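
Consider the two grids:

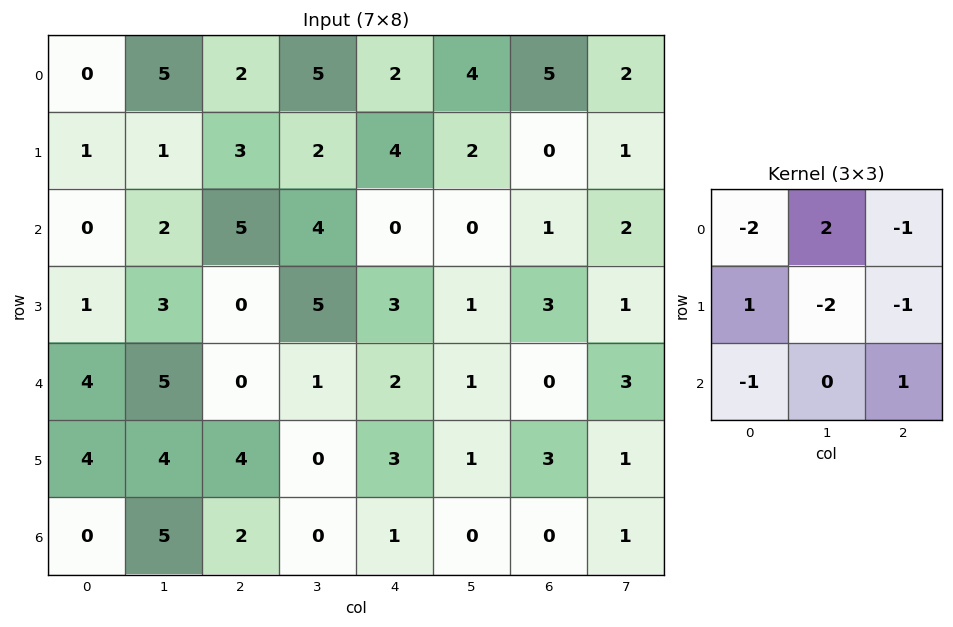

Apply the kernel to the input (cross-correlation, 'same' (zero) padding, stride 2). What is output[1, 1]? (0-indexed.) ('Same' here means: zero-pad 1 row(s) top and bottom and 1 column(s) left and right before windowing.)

-8

The receptive field on the zero-padded input at this output position is [1 3 2 / 2 5 4 / 3 0 5]. Elementwise product with the kernel and sum: 1·-2 + 3·2 + 2·-1 + 2·1 + 5·-2 + 4·-1 + 3·-1 + 5·1.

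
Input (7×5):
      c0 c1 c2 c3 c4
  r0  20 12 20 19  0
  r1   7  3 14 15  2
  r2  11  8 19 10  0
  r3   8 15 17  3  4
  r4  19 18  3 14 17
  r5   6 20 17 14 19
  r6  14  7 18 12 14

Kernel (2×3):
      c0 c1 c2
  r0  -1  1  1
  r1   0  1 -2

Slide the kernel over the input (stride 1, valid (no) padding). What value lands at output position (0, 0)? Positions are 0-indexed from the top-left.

The receptive field on the input at this output position is [20 12 20 / 7 3 14]. Elementwise product with the kernel and sum: 20·-1 + 12·1 + 20·1 + 3·1 + 14·-2.

-13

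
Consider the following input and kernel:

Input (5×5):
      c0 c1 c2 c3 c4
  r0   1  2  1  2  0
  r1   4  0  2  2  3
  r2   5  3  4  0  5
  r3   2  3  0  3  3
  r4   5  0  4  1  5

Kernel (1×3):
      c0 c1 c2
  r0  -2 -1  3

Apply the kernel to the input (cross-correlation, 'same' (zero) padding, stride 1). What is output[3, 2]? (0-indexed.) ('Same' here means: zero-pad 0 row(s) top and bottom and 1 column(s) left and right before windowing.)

3

The receptive field on the zero-padded input at this output position is [3 0 3]. Elementwise product with the kernel and sum: 3·-2 + 0·-1 + 3·3.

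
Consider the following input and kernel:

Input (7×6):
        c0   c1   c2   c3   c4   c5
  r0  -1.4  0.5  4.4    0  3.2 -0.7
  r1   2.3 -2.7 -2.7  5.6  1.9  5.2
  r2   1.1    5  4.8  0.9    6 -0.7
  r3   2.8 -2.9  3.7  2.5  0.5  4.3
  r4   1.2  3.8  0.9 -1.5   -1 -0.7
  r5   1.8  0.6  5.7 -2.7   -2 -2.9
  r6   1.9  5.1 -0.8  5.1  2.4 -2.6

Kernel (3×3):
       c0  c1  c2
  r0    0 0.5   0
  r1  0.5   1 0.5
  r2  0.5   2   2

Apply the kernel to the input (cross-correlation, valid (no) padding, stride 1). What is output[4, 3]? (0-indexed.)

The receptive field on the input at this output position is [-1.5 -1 -0.7 / -2.7 -2 -2.9 / 5.1 2.4 -2.6]. Elementwise product with the kernel and sum: -1·0.5 + -2.7·0.5 + -2·1 + -2.9·0.5 + 5.1·0.5 + 2.4·2 + -2.6·2.

-3.15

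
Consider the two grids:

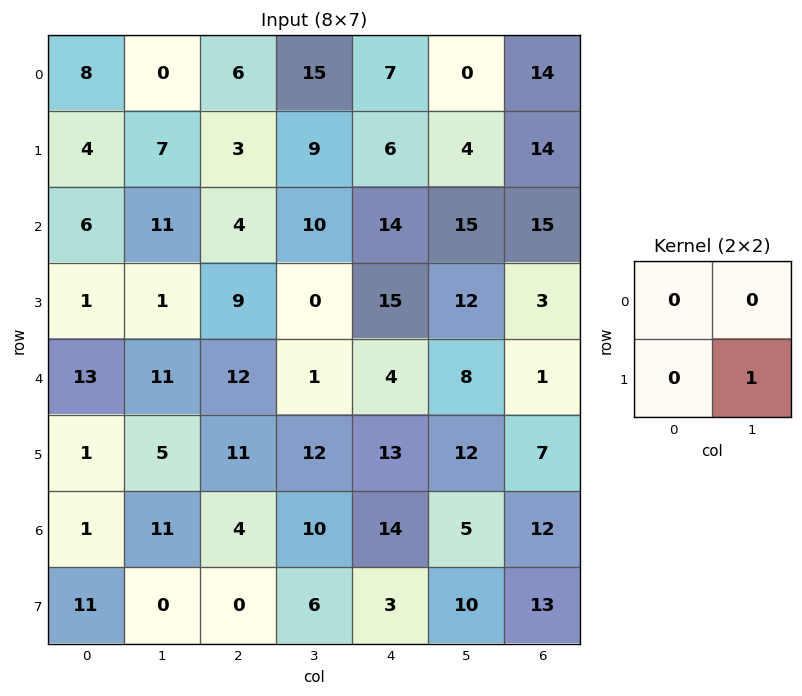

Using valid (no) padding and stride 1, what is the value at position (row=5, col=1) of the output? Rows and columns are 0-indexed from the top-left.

4

The receptive field on the input at this output position is [5 11 / 11 4]. Elementwise product with the kernel and sum: 4·1.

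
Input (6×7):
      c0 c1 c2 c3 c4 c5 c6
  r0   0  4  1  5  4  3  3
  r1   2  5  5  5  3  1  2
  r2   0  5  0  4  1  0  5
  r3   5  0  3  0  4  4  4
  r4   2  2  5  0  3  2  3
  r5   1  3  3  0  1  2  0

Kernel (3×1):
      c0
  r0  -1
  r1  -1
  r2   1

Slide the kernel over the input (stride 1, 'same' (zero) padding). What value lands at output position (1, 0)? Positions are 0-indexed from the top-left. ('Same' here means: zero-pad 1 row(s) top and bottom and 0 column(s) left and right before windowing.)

The receptive field on the zero-padded input at this output position is [0 / 2 / 0]. Elementwise product with the kernel and sum: 0·-1 + 2·-1 + 0·1.

-2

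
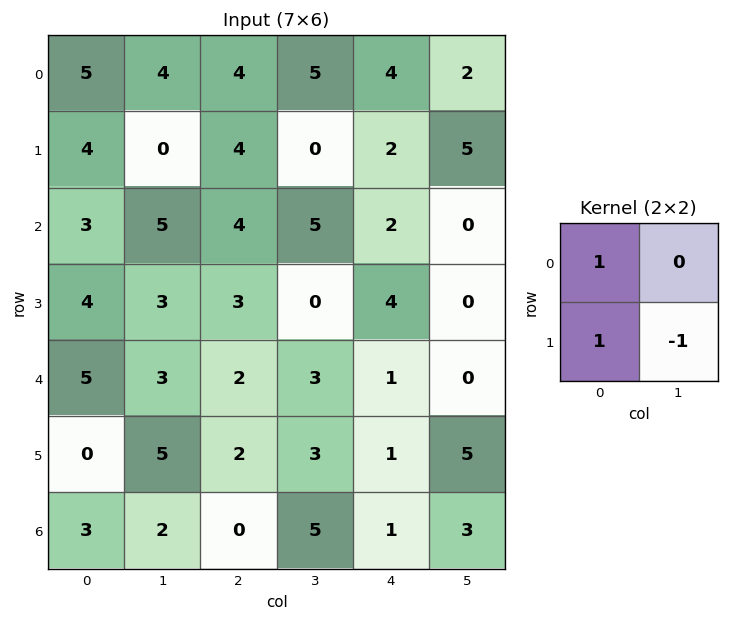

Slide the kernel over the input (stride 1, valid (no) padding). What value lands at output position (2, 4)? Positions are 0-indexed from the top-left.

6

The receptive field on the input at this output position is [2 0 / 4 0]. Elementwise product with the kernel and sum: 2·1 + 4·1 + 0·-1.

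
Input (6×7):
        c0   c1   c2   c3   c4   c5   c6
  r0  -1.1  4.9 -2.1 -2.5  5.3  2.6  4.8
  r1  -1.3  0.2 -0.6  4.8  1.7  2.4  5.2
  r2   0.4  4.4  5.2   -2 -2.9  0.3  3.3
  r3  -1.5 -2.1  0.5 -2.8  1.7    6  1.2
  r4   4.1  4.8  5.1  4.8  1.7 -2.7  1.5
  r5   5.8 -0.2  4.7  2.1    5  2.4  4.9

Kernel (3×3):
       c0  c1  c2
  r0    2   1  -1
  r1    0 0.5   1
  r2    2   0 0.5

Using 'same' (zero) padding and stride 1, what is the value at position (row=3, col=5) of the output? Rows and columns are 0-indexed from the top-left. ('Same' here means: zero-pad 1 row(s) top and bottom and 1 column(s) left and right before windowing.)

-0.45

The receptive field on the zero-padded input at this output position is [-2.9 0.3 3.3 / 1.7 6 1.2 / 1.7 -2.7 1.5]. Elementwise product with the kernel and sum: -2.9·2 + 0.3·1 + 3.3·-1 + 6·0.5 + 1.2·1 + 1.7·2 + 1.5·0.5.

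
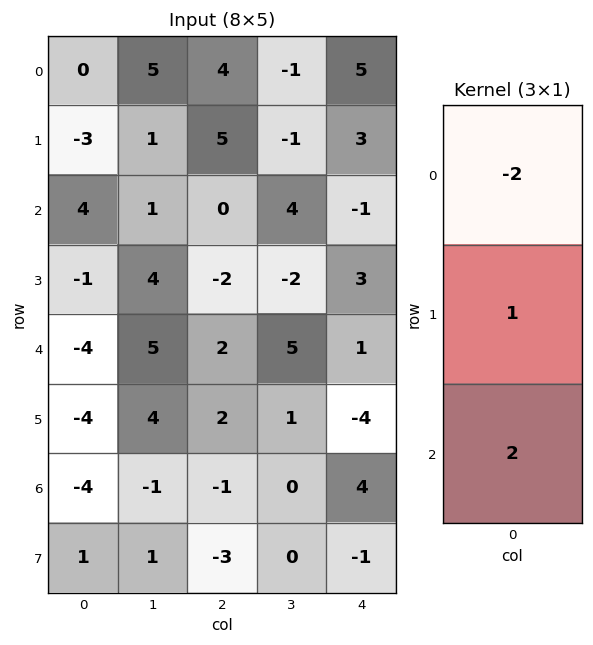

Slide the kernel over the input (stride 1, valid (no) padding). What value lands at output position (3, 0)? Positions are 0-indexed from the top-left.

The receptive field on the input at this output position is [-1 / -4 / -4]. Elementwise product with the kernel and sum: -1·-2 + -4·1 + -4·2.

-10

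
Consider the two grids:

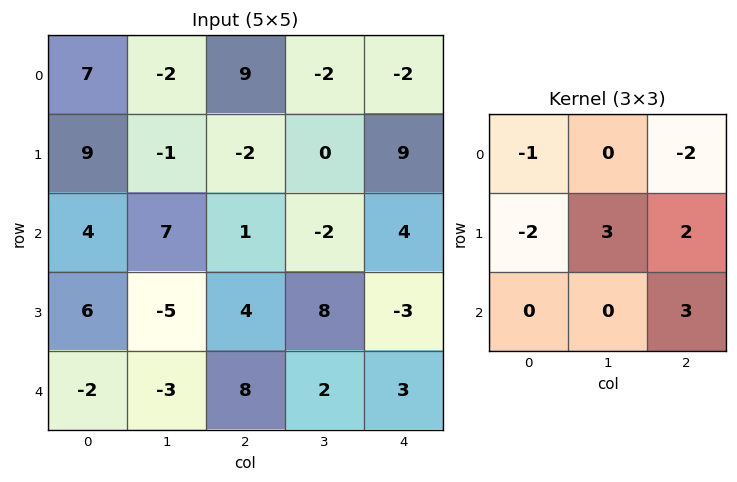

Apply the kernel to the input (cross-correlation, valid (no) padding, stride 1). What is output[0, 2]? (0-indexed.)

The receptive field on the input at this output position is [9 -2 -2 / -2 0 9 / 1 -2 4]. Elementwise product with the kernel and sum: 9·-1 + -2·-2 + -2·-2 + 0·3 + 9·2 + 4·3.

29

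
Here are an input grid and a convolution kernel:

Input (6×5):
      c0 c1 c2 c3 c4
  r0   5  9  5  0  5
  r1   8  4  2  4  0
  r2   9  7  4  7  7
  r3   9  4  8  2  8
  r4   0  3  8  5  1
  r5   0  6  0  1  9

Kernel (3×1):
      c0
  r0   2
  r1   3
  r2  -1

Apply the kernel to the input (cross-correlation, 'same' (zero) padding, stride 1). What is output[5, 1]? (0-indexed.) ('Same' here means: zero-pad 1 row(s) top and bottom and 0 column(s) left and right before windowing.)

The receptive field on the zero-padded input at this output position is [3 / 6 / 0]. Elementwise product with the kernel and sum: 3·2 + 6·3 + 0·-1.

24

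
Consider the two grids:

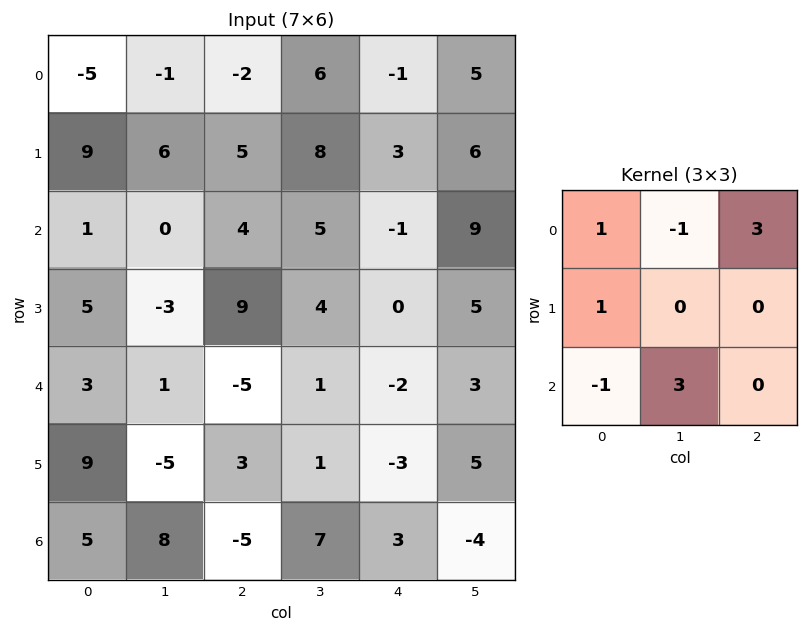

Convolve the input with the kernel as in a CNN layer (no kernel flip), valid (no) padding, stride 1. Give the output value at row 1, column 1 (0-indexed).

The receptive field on the input at this output position is [6 5 8 / 0 4 5 / -3 9 4]. Elementwise product with the kernel and sum: 6·1 + 5·-1 + 8·3 + 0·1 + -3·-1 + 9·3.

55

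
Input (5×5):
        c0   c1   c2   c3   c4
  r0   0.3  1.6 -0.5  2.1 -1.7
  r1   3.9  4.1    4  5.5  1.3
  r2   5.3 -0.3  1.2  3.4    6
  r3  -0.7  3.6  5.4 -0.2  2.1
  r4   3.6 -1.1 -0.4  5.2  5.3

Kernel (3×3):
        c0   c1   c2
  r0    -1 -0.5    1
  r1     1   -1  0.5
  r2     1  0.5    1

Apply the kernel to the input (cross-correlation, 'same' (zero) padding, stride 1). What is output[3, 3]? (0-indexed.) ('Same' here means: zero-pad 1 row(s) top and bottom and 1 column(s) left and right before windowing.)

17.25

The receptive field on the zero-padded input at this output position is [1.2 3.4 6 / 5.4 -0.2 2.1 / -0.4 5.2 5.3]. Elementwise product with the kernel and sum: 1.2·-1 + 3.4·-0.5 + 6·1 + 5.4·1 + -0.2·-1 + 2.1·0.5 + -0.4·1 + 5.2·0.5 + 5.3·1.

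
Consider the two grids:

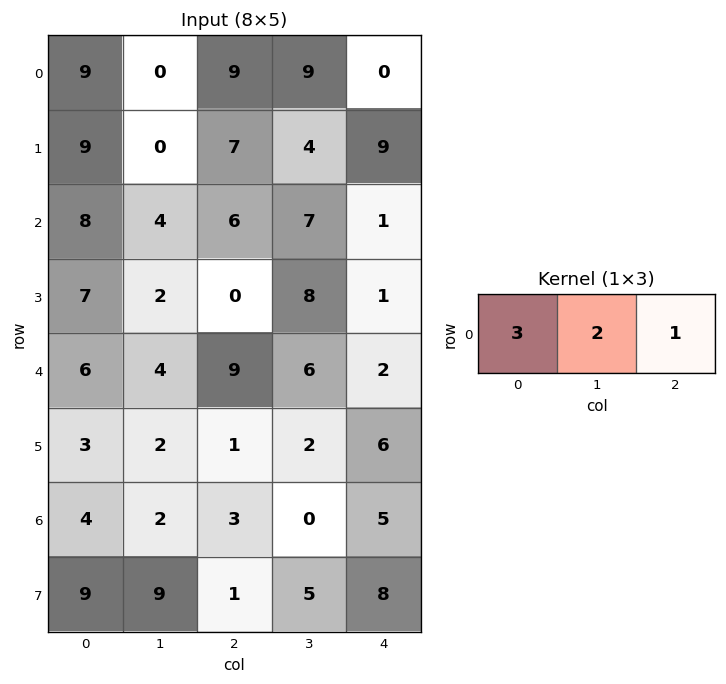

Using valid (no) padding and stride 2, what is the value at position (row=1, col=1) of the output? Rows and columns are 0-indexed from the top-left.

The receptive field on the input at this output position is [6 7 1]. Elementwise product with the kernel and sum: 6·3 + 7·2 + 1·1.

33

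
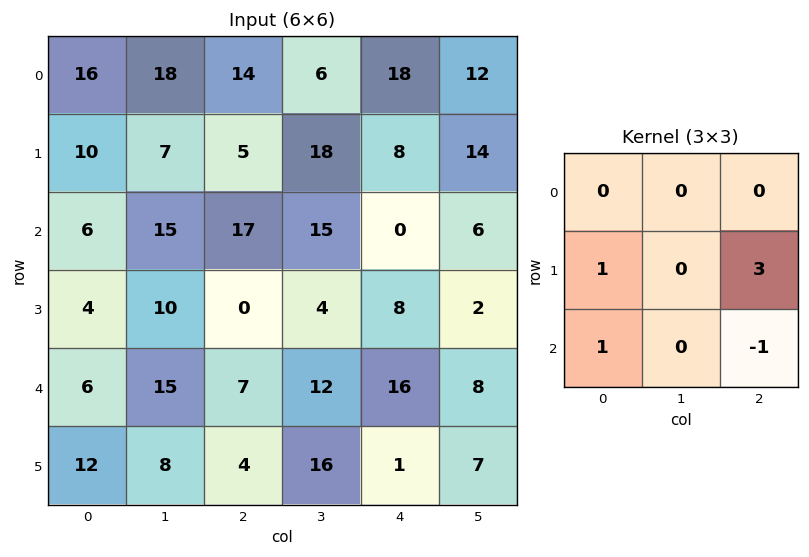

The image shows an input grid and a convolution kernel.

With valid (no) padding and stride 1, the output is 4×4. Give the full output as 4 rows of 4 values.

Output[0,0]: The receptive field on the input at this output position is [16 18 14 / 10 7 5 / 6 15 17]. Elementwise product with the kernel and sum: 10·1 + 5·3 + 6·1 + 17·-1.
Output[0,1]: The receptive field on the input at this output position is [18 14 6 / 7 5 18 / 15 17 15]. Elementwise product with the kernel and sum: 7·1 + 18·3 + 15·1 + 15·-1.

14 61 46 69
61 66 9 35
3 25 15 14
35 43 58 45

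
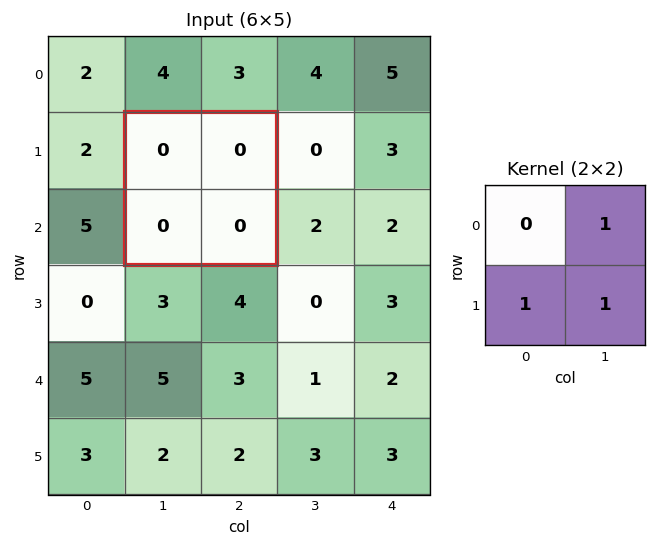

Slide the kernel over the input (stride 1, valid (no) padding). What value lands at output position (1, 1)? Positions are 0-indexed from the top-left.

The receptive field on the input at this output position is [0 0 / 0 0]. Elementwise product with the kernel and sum: 0·1 + 0·1 + 0·1.

0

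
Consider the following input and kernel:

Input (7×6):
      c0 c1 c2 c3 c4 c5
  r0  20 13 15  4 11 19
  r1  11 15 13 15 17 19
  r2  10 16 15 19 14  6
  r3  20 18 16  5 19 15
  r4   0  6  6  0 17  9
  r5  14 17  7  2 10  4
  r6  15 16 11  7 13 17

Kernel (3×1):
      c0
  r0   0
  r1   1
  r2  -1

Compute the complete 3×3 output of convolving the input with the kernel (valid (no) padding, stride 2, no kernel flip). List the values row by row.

Output[0,0]: The receptive field on the input at this output position is [20 / 11 / 10]. Elementwise product with the kernel and sum: 11·1 + 10·-1.

1 -2 3
20 10 2
-1 -4 -3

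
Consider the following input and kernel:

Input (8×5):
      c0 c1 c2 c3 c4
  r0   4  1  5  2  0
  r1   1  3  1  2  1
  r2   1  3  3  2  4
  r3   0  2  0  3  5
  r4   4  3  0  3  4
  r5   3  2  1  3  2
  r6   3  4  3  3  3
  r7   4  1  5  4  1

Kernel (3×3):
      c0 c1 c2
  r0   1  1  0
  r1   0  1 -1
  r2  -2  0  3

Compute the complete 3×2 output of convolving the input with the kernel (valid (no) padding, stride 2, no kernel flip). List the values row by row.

14 14
-2 15
11 7

Output[0,0]: The receptive field on the input at this output position is [4 1 5 / 1 3 1 / 1 3 3]. Elementwise product with the kernel and sum: 4·1 + 1·1 + 3·1 + 1·-1 + 1·-2 + 3·3.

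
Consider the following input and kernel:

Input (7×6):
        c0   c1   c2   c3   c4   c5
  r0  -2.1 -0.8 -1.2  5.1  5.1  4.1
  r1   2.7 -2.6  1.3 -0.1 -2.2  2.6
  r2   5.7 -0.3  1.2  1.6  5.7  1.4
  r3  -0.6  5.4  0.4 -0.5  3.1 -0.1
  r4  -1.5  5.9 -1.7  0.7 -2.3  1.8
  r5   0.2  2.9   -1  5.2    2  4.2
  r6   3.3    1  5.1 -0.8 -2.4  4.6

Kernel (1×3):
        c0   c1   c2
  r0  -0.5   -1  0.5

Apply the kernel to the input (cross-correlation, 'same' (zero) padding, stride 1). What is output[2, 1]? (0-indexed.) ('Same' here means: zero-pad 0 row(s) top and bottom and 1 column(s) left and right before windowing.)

The receptive field on the zero-padded input at this output position is [5.7 -0.3 1.2]. Elementwise product with the kernel and sum: 5.7·-0.5 + -0.3·-1 + 1.2·0.5.

-1.95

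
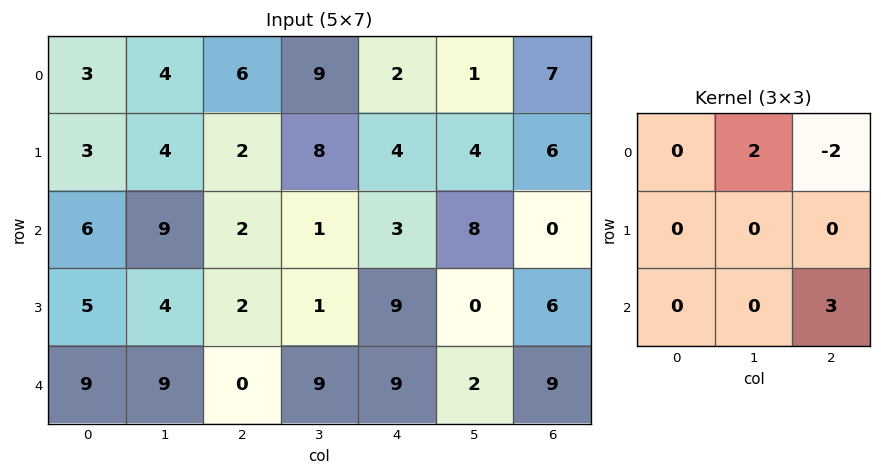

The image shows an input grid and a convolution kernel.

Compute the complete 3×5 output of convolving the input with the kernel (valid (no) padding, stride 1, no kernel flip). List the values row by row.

Output[0,0]: The receptive field on the input at this output position is [3 4 6 / 3 4 2 / 6 9 2]. Elementwise product with the kernel and sum: 4·2 + 6·-2 + 2·3.

2 -3 23 26 -12
10 -9 35 0 14
14 29 23 -4 43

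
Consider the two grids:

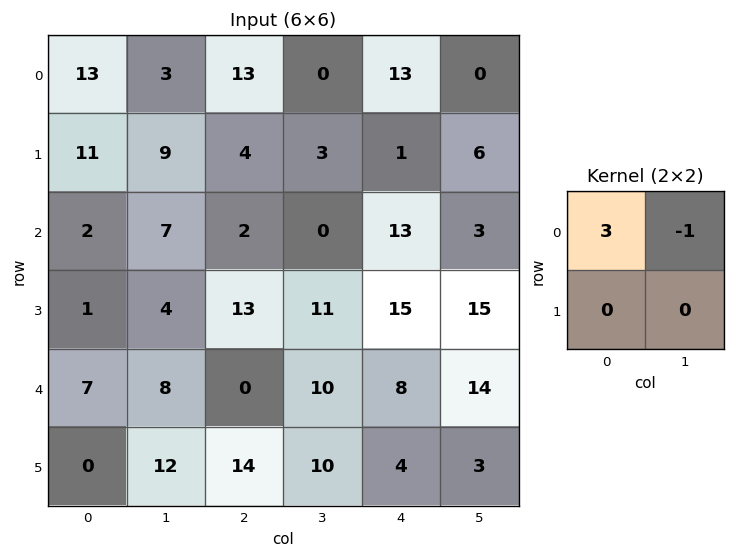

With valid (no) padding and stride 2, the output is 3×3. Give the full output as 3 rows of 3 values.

Output[0,0]: The receptive field on the input at this output position is [13 3 / 11 9]. Elementwise product with the kernel and sum: 13·3 + 3·-1.
Output[0,1]: The receptive field on the input at this output position is [13 0 / 4 3]. Elementwise product with the kernel and sum: 13·3 + 0·-1.

36 39 39
-1 6 36
13 -10 10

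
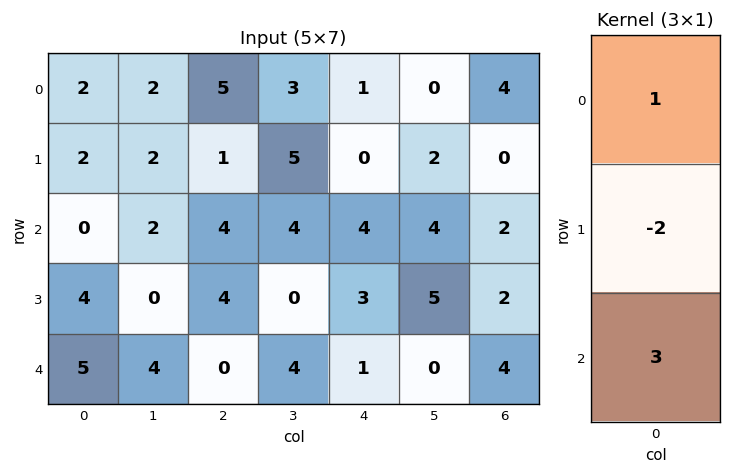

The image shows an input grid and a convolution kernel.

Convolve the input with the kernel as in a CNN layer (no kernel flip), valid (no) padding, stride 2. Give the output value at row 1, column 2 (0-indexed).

1

The receptive field on the input at this output position is [4 / 3 / 1]. Elementwise product with the kernel and sum: 4·1 + 3·-2 + 1·3.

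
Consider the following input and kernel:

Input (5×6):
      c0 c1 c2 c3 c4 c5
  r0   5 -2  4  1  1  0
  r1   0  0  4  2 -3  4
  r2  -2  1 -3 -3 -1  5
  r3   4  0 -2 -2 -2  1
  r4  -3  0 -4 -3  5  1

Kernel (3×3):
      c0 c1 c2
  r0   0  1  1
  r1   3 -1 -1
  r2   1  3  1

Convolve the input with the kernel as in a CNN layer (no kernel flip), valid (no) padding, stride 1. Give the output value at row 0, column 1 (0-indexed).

The receptive field on the input at this output position is [-2 4 1 / 0 4 2 / 1 -3 -3]. Elementwise product with the kernel and sum: 4·1 + 1·1 + 0·3 + 4·-1 + 2·-1 + 1·1 + -3·3 + -3·1.

-12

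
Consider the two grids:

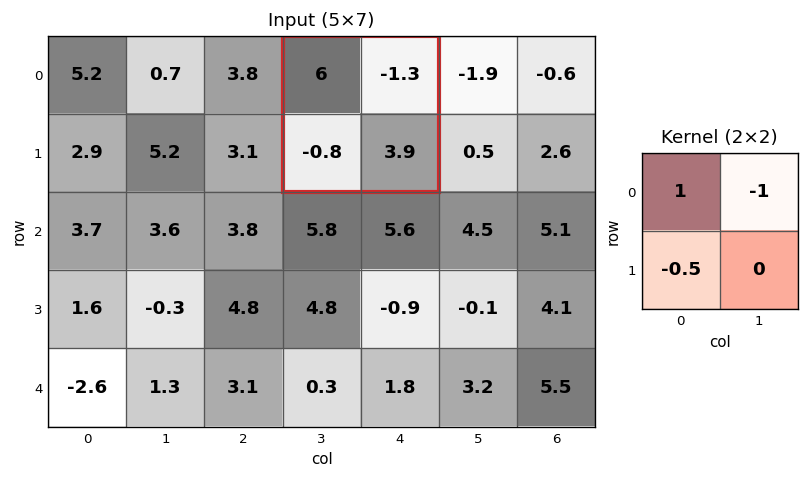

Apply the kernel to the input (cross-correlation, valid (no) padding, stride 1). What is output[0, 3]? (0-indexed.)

7.7

The receptive field on the input at this output position is [6 -1.3 / -0.8 3.9]. Elementwise product with the kernel and sum: 6·1 + -1.3·-1 + -0.8·-0.5.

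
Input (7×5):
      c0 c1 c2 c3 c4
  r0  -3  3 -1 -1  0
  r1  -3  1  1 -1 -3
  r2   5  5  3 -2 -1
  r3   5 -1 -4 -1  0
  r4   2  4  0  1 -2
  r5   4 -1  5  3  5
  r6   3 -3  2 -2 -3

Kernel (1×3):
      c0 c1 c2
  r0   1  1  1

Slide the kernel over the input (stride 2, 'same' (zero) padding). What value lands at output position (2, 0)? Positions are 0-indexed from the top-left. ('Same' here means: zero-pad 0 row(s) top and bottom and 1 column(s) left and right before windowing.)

The receptive field on the zero-padded input at this output position is [0 2 4]. Elementwise product with the kernel and sum: 0·1 + 2·1 + 4·1.

6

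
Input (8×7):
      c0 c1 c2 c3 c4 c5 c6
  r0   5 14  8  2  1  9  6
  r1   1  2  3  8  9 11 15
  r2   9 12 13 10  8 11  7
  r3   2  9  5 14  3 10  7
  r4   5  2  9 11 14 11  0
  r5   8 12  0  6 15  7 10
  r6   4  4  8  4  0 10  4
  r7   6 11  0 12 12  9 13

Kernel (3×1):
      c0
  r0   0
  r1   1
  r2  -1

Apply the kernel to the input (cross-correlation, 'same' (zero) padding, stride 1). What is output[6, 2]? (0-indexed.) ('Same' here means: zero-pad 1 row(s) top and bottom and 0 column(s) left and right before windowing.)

The receptive field on the zero-padded input at this output position is [0 / 8 / 0]. Elementwise product with the kernel and sum: 8·1 + 0·-1.

8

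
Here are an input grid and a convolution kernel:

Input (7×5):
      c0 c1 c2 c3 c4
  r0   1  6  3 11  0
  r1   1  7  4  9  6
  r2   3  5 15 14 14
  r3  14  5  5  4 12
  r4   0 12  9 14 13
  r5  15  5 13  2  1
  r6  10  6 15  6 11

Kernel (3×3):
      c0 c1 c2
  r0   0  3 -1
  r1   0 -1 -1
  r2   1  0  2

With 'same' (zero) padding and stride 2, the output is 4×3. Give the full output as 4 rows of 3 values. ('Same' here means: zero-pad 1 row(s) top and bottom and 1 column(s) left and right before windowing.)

Output[0,0]: The receptive field on the zero-padded input at this output position is [0 0 0 / 0 1 6 / 0 1 7]. Elementwise product with the kernel and sum: 0·3 + 0·-1 + 1·-1 + 6·-1 + 0·1 + 7·2.
Output[0,1]: The receptive field on the zero-padded input at this output position is [0 0 0 / 6 3 11 / 7 4 9]. Elementwise product with the kernel and sum: 0·3 + 0·-1 + 3·-1 + 11·-1 + 7·1 + 9·2.

7 11 9
-2 -13 8
35 -3 25
24 16 -8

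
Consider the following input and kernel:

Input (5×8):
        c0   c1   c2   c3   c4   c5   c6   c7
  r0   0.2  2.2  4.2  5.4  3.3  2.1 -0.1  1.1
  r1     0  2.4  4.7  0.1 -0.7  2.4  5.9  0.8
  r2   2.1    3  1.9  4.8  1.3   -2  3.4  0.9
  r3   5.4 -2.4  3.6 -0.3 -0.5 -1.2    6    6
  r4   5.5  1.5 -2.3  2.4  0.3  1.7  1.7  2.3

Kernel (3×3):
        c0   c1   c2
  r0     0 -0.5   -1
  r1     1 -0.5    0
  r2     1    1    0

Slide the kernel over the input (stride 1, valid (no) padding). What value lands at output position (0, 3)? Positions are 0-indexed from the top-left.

The receptive field on the input at this output position is [5.4 3.3 2.1 / 0.1 -0.7 2.4 / 4.8 1.3 -2]. Elementwise product with the kernel and sum: 3.3·-0.5 + 2.1·-1 + 0.1·1 + -0.7·-0.5 + 4.8·1 + 1.3·1.

2.8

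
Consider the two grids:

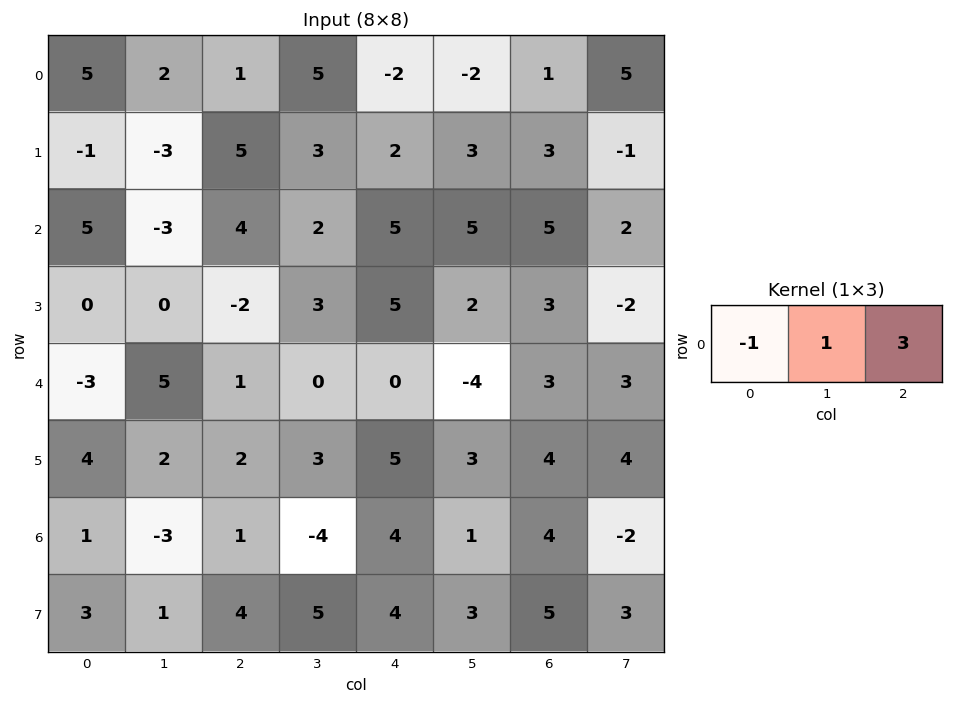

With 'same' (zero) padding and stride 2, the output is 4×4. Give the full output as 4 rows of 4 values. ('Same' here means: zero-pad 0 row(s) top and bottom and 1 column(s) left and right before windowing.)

11 14 -13 18
-4 13 18 6
12 -4 -12 16
-8 -8 11 -3

Output[0,0]: The receptive field on the zero-padded input at this output position is [0 5 2]. Elementwise product with the kernel and sum: 0·-1 + 5·1 + 2·3.
Output[0,1]: The receptive field on the zero-padded input at this output position is [2 1 5]. Elementwise product with the kernel and sum: 2·-1 + 1·1 + 5·3.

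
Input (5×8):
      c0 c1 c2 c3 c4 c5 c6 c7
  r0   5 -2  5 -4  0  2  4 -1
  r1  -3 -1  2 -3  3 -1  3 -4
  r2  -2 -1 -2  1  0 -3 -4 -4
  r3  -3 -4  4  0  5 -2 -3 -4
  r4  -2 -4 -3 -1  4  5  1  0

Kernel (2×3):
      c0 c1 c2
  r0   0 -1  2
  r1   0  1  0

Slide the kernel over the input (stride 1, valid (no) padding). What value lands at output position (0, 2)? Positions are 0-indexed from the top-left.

The receptive field on the input at this output position is [5 -4 0 / 2 -3 3]. Elementwise product with the kernel and sum: -4·-1 + 0·2 + -3·1.

1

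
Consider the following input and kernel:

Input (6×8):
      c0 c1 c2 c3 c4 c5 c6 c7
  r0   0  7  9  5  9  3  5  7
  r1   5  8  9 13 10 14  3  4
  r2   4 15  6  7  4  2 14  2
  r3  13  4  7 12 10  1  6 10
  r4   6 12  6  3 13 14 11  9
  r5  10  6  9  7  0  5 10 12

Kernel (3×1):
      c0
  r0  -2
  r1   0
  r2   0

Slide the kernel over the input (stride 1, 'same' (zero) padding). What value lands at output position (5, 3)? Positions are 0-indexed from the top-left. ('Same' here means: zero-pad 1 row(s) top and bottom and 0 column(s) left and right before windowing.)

The receptive field on the zero-padded input at this output position is [3 / 7 / 0]. Elementwise product with the kernel and sum: 3·-2.

-6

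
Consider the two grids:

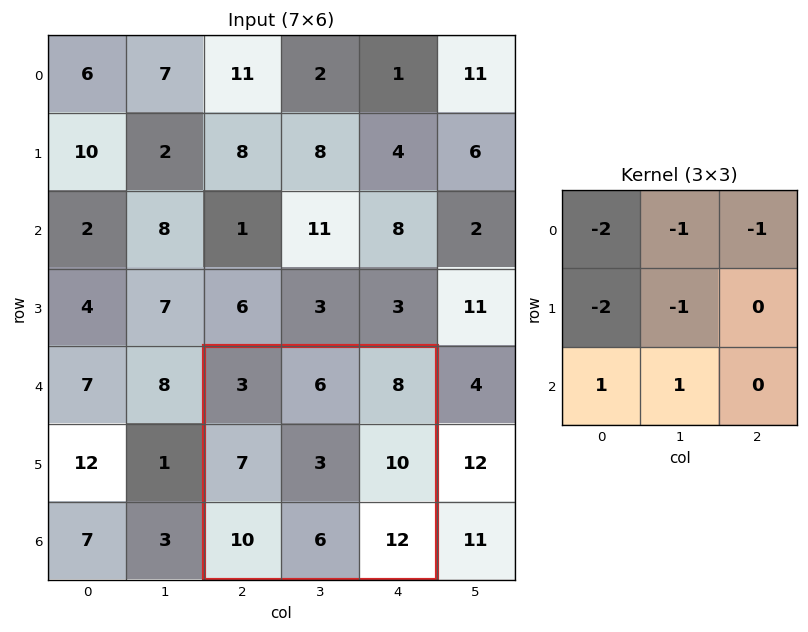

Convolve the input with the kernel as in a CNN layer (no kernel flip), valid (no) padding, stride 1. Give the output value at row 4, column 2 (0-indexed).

-21

The receptive field on the input at this output position is [3 6 8 / 7 3 10 / 10 6 12]. Elementwise product with the kernel and sum: 3·-2 + 6·-1 + 8·-1 + 7·-2 + 3·-1 + 10·1 + 6·1.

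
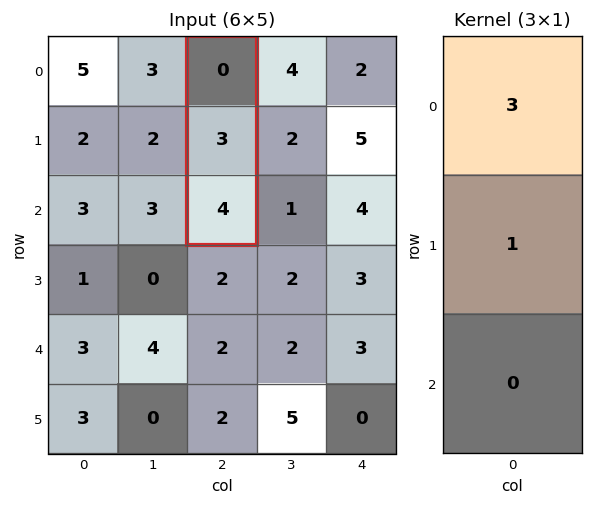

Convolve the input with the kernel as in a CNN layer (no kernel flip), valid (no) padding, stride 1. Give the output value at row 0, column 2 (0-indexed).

The receptive field on the input at this output position is [0 / 3 / 4]. Elementwise product with the kernel and sum: 0·3 + 3·1.

3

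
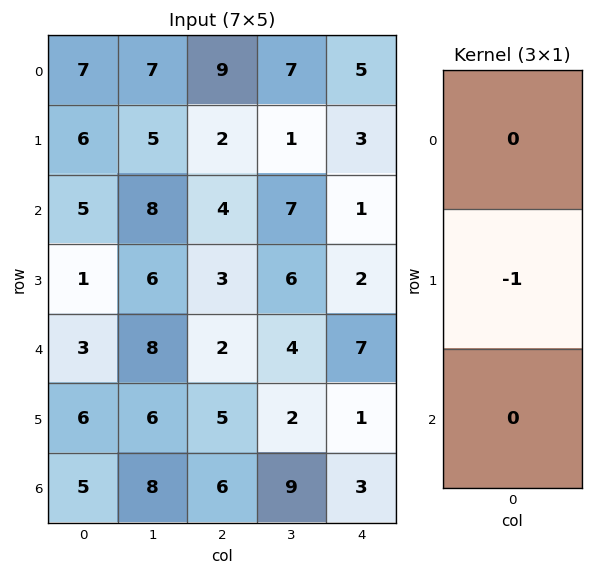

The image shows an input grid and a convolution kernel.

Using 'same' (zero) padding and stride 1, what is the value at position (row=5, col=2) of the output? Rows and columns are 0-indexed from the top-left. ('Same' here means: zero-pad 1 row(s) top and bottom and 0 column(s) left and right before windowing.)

The receptive field on the zero-padded input at this output position is [2 / 5 / 6]. Elementwise product with the kernel and sum: 5·-1.

-5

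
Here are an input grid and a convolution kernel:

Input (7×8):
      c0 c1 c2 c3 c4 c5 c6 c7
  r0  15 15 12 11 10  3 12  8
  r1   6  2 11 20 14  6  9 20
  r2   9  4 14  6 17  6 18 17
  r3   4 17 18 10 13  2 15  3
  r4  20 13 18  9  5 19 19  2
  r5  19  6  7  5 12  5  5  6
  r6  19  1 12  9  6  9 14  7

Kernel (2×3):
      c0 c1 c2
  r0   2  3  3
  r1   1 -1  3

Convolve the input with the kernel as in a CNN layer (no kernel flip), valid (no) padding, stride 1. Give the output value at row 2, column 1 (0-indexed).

The receptive field on the input at this output position is [4 14 6 / 17 18 10]. Elementwise product with the kernel and sum: 4·2 + 14·3 + 6·3 + 17·1 + 18·-1 + 10·3.

97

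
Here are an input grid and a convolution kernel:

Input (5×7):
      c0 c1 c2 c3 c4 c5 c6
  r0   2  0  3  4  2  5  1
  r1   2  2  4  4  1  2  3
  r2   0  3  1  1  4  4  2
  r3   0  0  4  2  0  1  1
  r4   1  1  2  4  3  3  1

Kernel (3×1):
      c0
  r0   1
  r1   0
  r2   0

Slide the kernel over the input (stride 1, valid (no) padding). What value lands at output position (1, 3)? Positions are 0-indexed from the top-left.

The receptive field on the input at this output position is [4 / 1 / 2]. Elementwise product with the kernel and sum: 4·1.

4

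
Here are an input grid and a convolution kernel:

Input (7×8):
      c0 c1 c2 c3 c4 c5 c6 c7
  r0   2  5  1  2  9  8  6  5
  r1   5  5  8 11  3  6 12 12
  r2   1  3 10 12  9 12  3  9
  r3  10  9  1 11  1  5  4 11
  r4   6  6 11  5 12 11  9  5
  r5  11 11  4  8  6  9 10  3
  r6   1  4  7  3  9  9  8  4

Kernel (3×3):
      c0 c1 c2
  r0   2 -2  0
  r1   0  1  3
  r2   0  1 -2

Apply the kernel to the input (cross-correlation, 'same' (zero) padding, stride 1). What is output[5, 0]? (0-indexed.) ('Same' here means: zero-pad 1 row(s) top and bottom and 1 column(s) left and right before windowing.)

25

The receptive field on the zero-padded input at this output position is [0 6 6 / 0 11 11 / 0 1 4]. Elementwise product with the kernel and sum: 0·2 + 6·-2 + 11·1 + 11·3 + 1·1 + 4·-2.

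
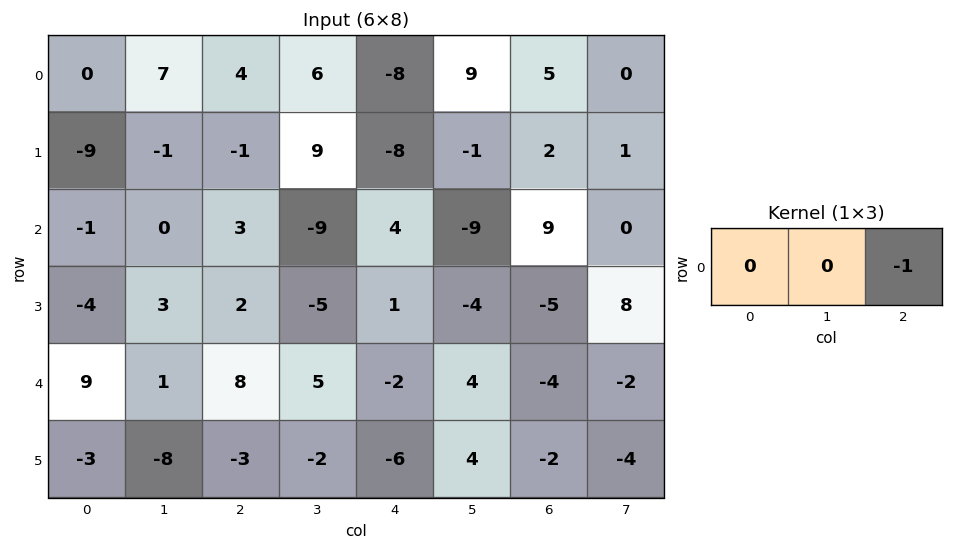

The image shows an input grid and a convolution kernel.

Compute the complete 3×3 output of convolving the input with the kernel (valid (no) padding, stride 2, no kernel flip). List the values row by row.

-4 8 -5
-3 -4 -9
-8 2 4

Output[0,0]: The receptive field on the input at this output position is [0 7 4]. Elementwise product with the kernel and sum: 4·-1.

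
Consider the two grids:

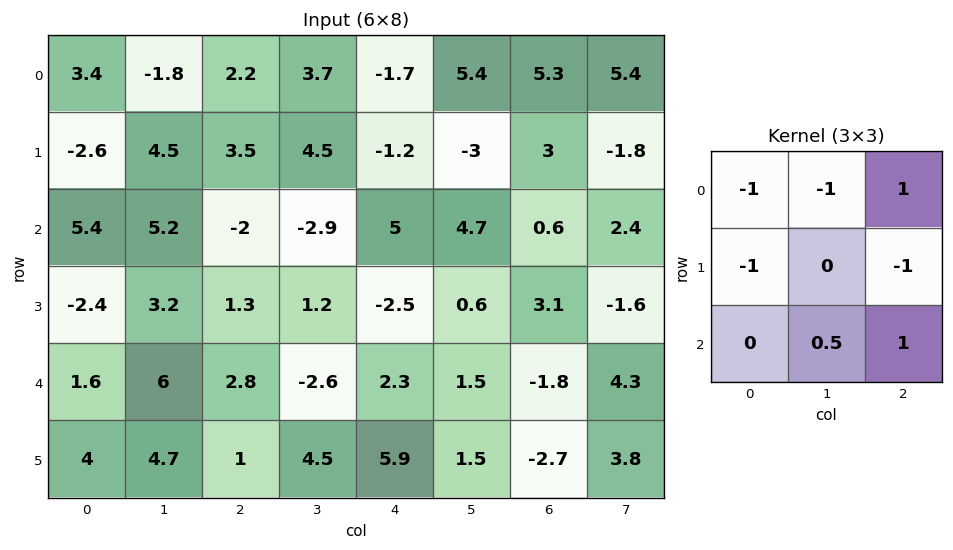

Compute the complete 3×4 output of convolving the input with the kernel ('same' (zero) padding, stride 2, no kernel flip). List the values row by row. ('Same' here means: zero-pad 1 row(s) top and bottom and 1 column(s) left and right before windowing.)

5 4.35 -12.7 -11.1
3.9 -3.95 -8.75 -8.95
6.3 -1.7 7.45 -8.65

Output[0,0]: The receptive field on the zero-padded input at this output position is [0 0 0 / 0 3.4 -1.8 / 0 -2.6 4.5]. Elementwise product with the kernel and sum: 0·-1 + 0·-1 + 0·1 + 0·-1 + -1.8·-1 + -2.6·0.5 + 4.5·1.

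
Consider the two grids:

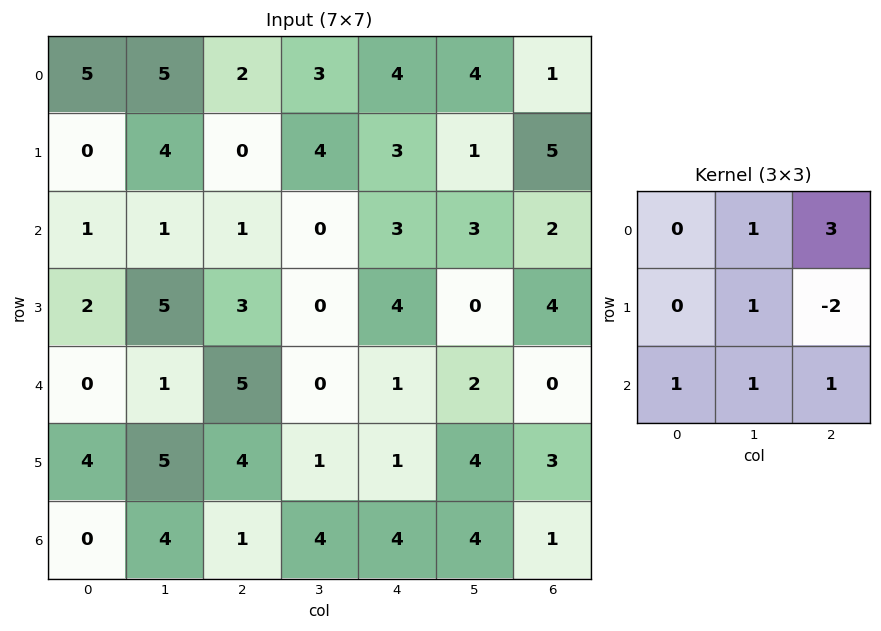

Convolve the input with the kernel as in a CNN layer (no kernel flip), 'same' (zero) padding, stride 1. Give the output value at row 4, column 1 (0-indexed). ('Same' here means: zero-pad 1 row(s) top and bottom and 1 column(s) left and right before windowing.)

18

The receptive field on the zero-padded input at this output position is [2 5 3 / 0 1 5 / 4 5 4]. Elementwise product with the kernel and sum: 5·1 + 3·3 + 1·1 + 5·-2 + 4·1 + 5·1 + 4·1.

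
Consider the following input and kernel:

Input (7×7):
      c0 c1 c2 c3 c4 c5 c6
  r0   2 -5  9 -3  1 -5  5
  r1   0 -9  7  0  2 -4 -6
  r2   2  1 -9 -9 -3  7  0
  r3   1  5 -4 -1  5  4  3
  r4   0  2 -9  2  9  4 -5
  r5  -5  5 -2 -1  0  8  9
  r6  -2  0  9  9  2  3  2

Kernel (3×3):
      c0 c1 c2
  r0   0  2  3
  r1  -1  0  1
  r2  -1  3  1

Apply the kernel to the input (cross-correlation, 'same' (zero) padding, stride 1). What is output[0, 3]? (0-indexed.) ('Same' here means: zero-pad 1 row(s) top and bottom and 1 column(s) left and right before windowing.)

-13

The receptive field on the zero-padded input at this output position is [0 0 0 / 9 -3 1 / 7 0 2]. Elementwise product with the kernel and sum: 0·2 + 0·3 + 9·-1 + 1·1 + 7·-1 + 0·3 + 2·1.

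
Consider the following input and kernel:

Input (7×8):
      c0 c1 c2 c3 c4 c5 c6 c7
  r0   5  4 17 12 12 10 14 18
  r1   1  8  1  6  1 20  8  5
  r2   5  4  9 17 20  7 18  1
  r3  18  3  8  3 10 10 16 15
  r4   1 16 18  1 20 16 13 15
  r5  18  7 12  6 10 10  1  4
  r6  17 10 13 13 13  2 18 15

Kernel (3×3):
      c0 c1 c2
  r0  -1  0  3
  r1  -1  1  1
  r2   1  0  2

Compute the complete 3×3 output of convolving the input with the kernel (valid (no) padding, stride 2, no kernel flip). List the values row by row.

Output[0,0]: The receptive field on the input at this output position is [5 4 17 / 1 8 1 / 5 4 9]. Elementwise product with the kernel and sum: 5·-1 + 17·3 + 1·-1 + 8·1 + 1·1 + 5·1 + 9·2.

77 74 113
52 114 96
97 85 69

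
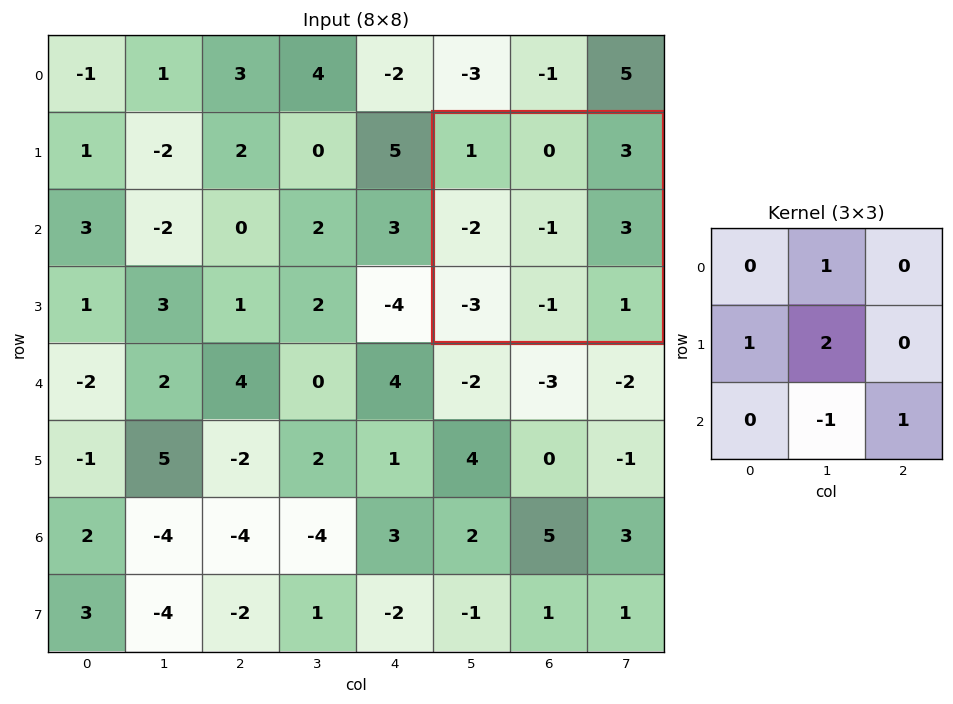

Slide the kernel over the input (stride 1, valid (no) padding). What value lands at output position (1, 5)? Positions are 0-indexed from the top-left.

-2

The receptive field on the input at this output position is [1 0 3 / -2 -1 3 / -3 -1 1]. Elementwise product with the kernel and sum: 0·1 + -2·1 + -1·2 + -1·-1 + 1·1.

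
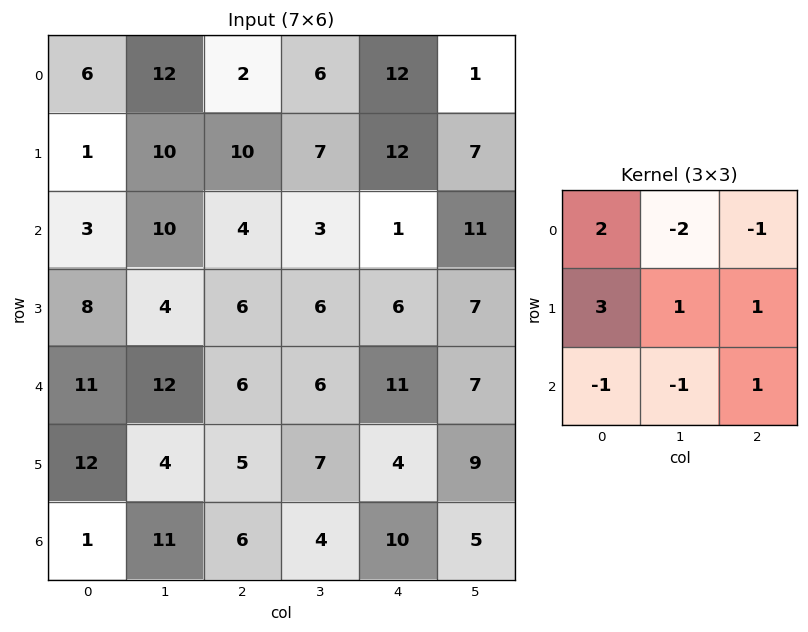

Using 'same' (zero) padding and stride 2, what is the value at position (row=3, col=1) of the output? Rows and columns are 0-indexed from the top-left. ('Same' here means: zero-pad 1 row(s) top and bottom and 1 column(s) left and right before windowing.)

34

The receptive field on the zero-padded input at this output position is [4 5 7 / 11 6 4 / 0 0 0]. Elementwise product with the kernel and sum: 4·2 + 5·-2 + 7·-1 + 11·3 + 6·1 + 4·1 + 0·-1 + 0·-1 + 0·1.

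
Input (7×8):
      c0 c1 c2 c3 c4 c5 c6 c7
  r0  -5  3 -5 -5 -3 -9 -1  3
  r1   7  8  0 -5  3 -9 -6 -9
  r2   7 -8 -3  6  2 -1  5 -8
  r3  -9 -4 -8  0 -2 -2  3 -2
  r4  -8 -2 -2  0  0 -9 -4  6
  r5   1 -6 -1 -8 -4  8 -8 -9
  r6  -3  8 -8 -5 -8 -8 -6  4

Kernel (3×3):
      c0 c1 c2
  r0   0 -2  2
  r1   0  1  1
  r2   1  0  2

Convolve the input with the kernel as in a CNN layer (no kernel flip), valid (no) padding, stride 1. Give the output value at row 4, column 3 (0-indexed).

-35

The receptive field on the input at this output position is [0 0 -9 / -8 -4 8 / -5 -8 -8]. Elementwise product with the kernel and sum: 0·-2 + -9·2 + -4·1 + 8·1 + -5·1 + -8·2.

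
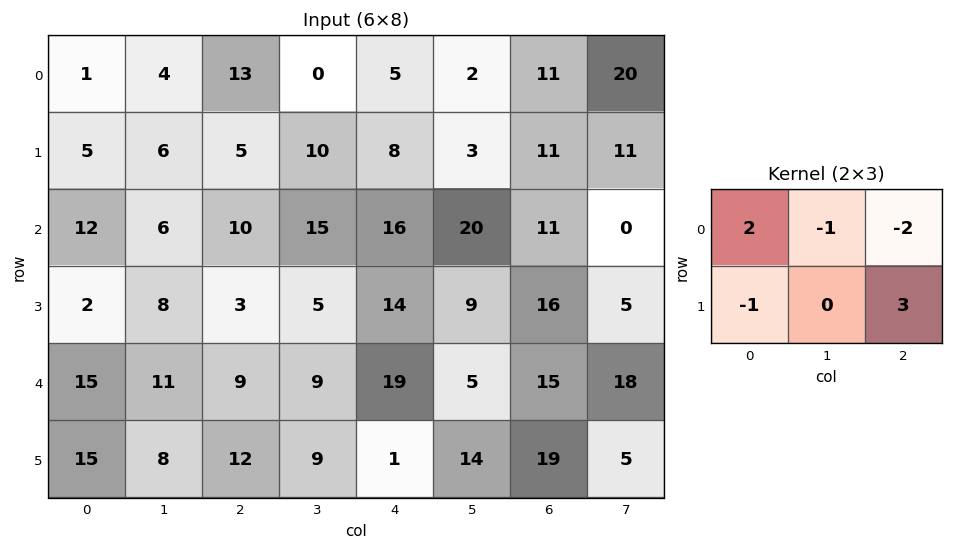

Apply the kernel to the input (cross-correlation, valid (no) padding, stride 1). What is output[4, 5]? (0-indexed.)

-40

The receptive field on the input at this output position is [5 15 18 / 14 19 5]. Elementwise product with the kernel and sum: 5·2 + 15·-1 + 18·-2 + 14·-1 + 5·3.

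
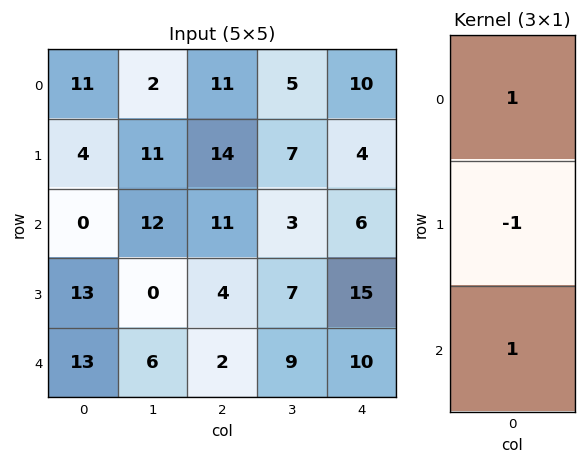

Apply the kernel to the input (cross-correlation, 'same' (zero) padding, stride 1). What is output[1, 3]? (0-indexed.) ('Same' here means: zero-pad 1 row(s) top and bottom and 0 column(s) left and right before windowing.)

1

The receptive field on the zero-padded input at this output position is [5 / 7 / 3]. Elementwise product with the kernel and sum: 5·1 + 7·-1 + 3·1.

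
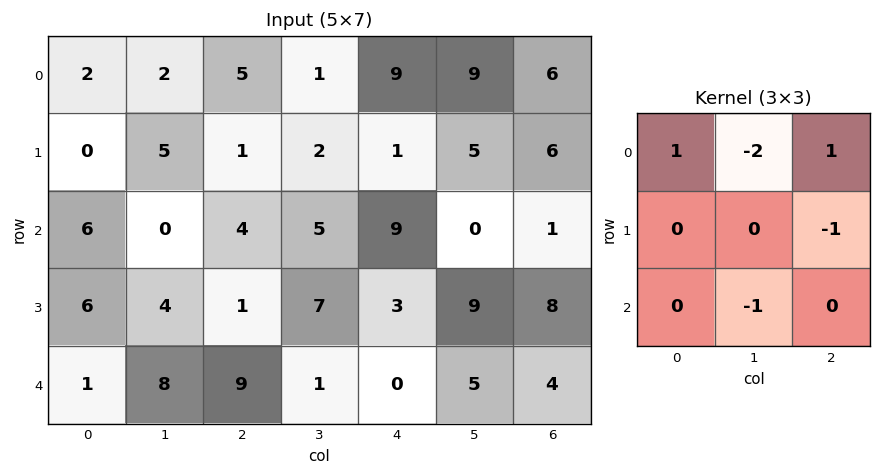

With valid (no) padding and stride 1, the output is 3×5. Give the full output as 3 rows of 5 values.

Output[0,0]: The receptive field on the input at this output position is [2 2 5 / 0 5 1 / 6 0 4]. Elementwise product with the kernel and sum: 2·1 + 2·-2 + 5·1 + 1·-1 + 0·-1.

2 -13 6 -22 -9
-17 -1 -18 2 -13
1 -19 -1 -22 -3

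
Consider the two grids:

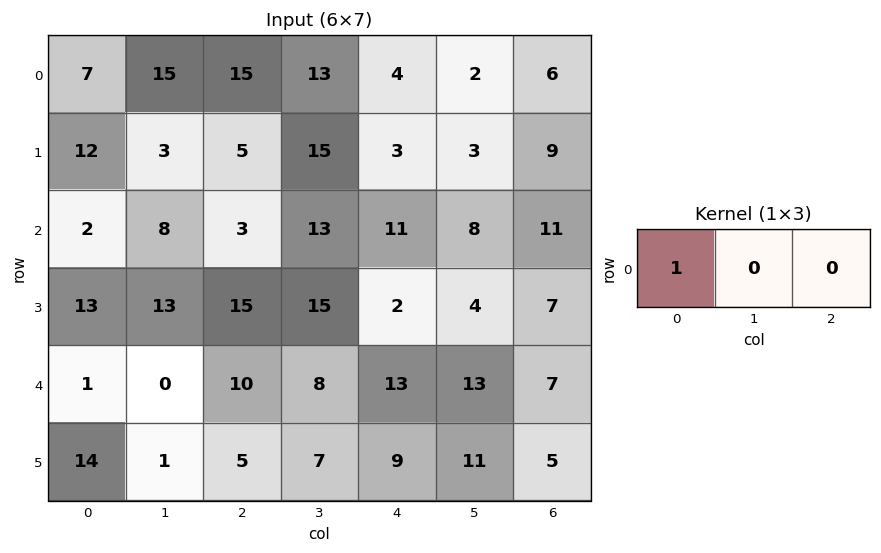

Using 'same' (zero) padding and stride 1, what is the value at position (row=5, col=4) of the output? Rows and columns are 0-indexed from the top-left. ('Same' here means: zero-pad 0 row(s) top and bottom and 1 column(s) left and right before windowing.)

7

The receptive field on the zero-padded input at this output position is [7 9 11]. Elementwise product with the kernel and sum: 7·1.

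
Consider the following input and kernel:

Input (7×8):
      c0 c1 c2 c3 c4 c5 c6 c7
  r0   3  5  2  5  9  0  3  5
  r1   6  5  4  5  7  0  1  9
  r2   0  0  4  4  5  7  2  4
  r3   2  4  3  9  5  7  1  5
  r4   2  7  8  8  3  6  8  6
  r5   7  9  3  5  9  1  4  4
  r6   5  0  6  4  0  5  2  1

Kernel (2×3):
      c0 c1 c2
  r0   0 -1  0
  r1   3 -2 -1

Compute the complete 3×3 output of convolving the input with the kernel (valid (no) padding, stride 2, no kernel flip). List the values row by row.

-1 -10 20
-5 -18 -7
-7 -18 15

Output[0,0]: The receptive field on the input at this output position is [3 5 2 / 6 5 4]. Elementwise product with the kernel and sum: 5·-1 + 6·3 + 5·-2 + 4·-1.
Output[0,1]: The receptive field on the input at this output position is [2 5 9 / 4 5 7]. Elementwise product with the kernel and sum: 5·-1 + 4·3 + 5·-2 + 7·-1.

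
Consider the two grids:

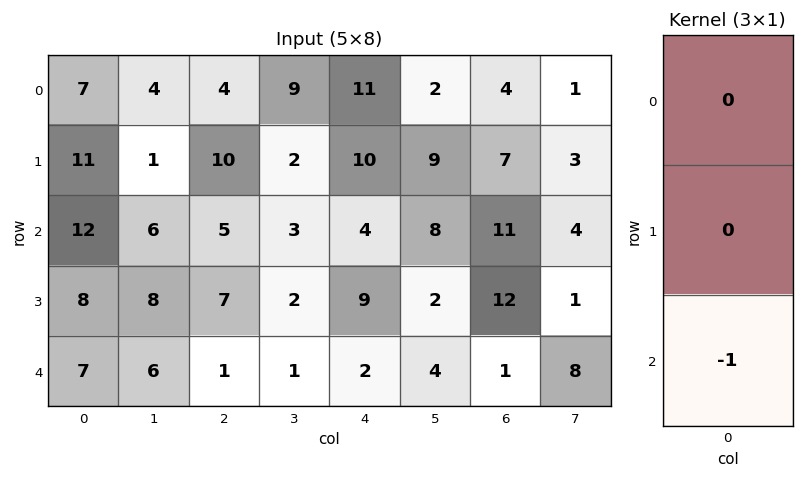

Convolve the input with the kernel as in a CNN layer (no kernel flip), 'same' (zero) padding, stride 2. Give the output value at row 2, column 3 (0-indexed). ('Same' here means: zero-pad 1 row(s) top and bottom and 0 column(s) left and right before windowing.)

The receptive field on the zero-padded input at this output position is [12 / 1 / 0]. Elementwise product with the kernel and sum: 0·-1.

0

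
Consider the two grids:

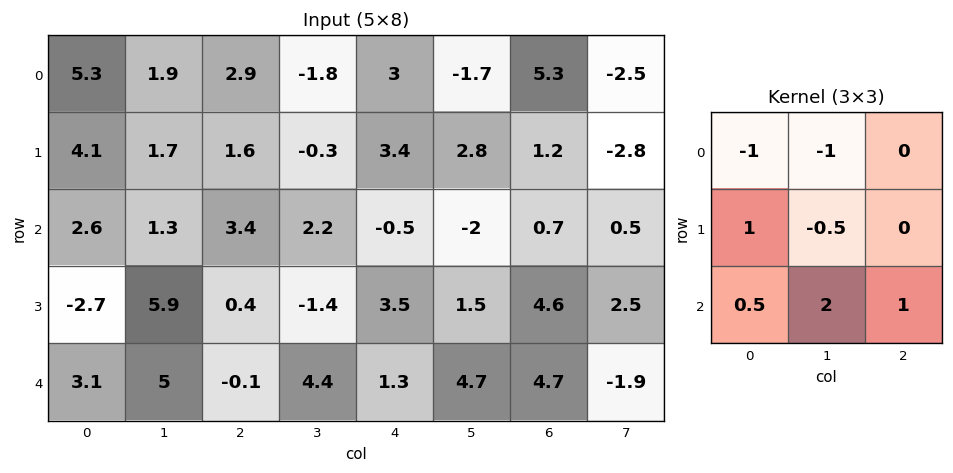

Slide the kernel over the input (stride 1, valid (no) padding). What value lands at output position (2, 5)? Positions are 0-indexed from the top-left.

10.35

The receptive field on the input at this output position is [-2 0.7 0.5 / 1.5 4.6 2.5 / 4.7 4.7 -1.9]. Elementwise product with the kernel and sum: -2·-1 + 0.7·-1 + 1.5·1 + 4.6·-0.5 + 4.7·0.5 + 4.7·2 + -1.9·1.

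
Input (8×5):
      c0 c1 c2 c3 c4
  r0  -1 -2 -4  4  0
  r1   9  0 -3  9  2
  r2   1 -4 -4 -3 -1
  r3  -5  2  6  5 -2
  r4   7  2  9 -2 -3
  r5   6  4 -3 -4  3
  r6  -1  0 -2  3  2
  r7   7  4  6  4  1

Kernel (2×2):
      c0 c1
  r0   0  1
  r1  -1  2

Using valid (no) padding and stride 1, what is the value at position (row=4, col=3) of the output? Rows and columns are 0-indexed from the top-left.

The receptive field on the input at this output position is [-2 -3 / -4 3]. Elementwise product with the kernel and sum: -3·1 + -4·-1 + 3·2.

7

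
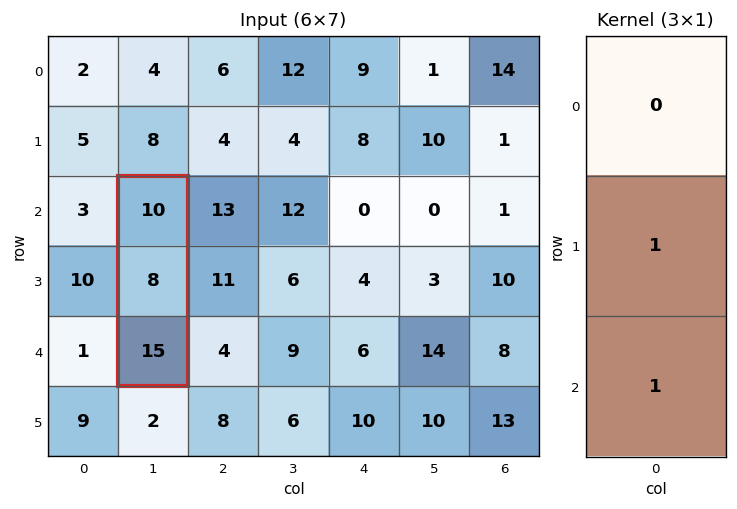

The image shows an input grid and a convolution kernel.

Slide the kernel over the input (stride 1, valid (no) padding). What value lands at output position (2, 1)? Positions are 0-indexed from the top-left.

The receptive field on the input at this output position is [10 / 8 / 15]. Elementwise product with the kernel and sum: 8·1 + 15·1.

23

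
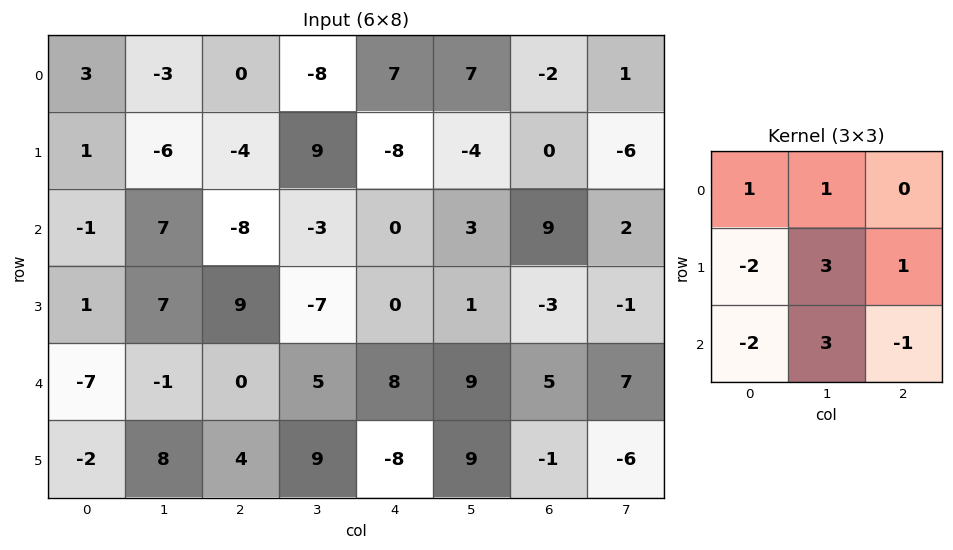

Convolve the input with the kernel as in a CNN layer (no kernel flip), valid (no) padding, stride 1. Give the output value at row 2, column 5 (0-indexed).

-10

The receptive field on the input at this output position is [3 9 2 / 1 -3 -1 / 9 5 7]. Elementwise product with the kernel and sum: 3·1 + 9·1 + 1·-2 + -3·3 + -1·1 + 9·-2 + 5·3 + 7·-1.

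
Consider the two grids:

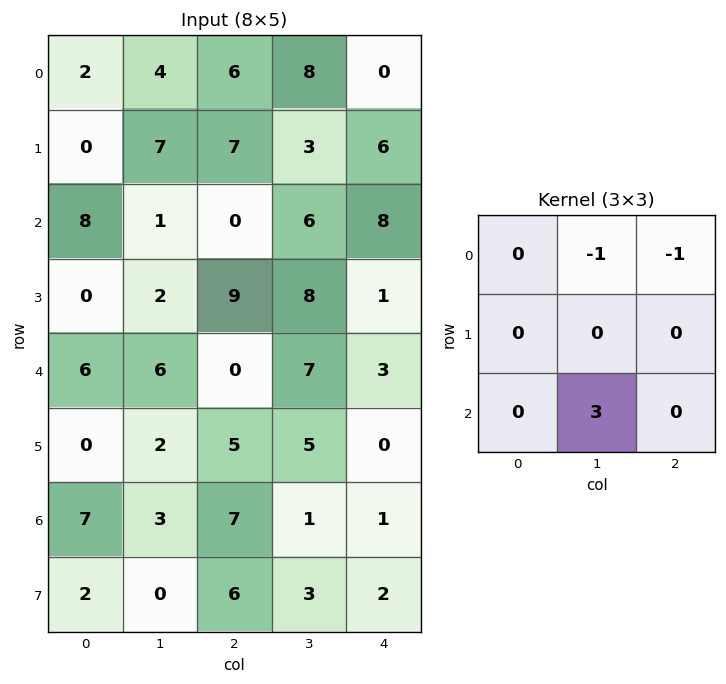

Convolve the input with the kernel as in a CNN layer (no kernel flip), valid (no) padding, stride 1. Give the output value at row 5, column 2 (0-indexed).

The receptive field on the input at this output position is [5 5 0 / 7 1 1 / 6 3 2]. Elementwise product with the kernel and sum: 5·-1 + 0·-1 + 3·3.

4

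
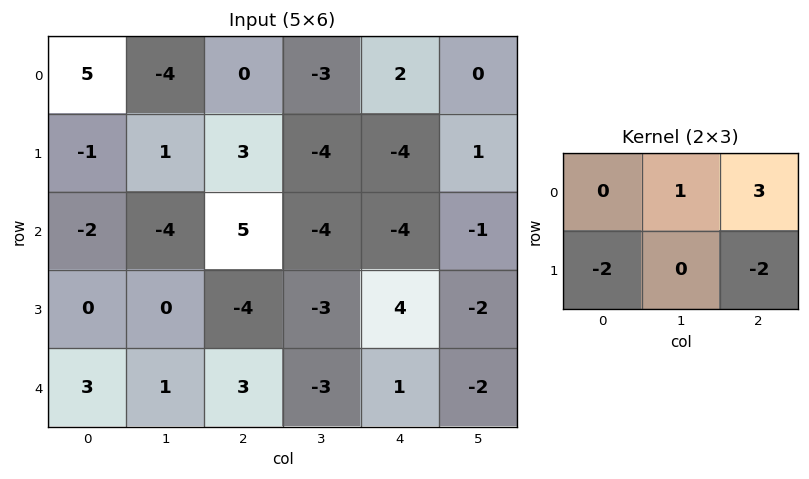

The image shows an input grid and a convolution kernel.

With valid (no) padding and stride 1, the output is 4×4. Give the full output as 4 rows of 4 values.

-8 -3 5 8
4 7 -18 9
19 -1 -16 3
-24 -9 1 8

Output[0,0]: The receptive field on the input at this output position is [5 -4 0 / -1 1 3]. Elementwise product with the kernel and sum: -4·1 + 0·3 + -1·-2 + 3·-2.
Output[0,1]: The receptive field on the input at this output position is [-4 0 -3 / 1 3 -4]. Elementwise product with the kernel and sum: 0·1 + -3·3 + 1·-2 + -4·-2.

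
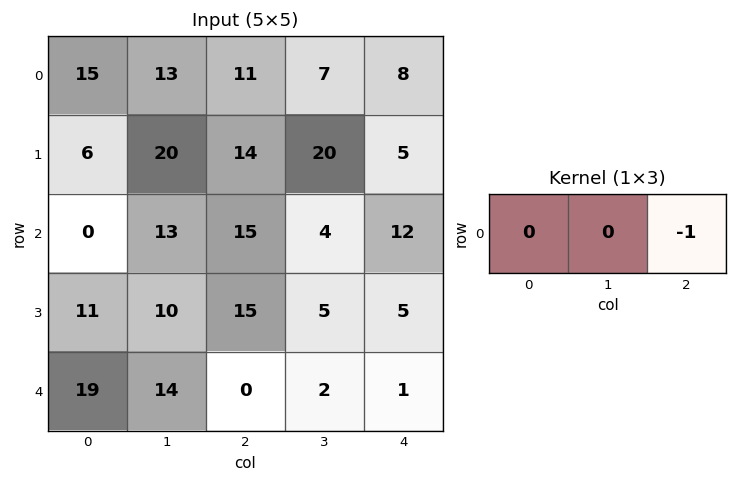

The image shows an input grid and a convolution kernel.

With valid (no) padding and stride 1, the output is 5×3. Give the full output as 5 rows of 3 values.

-11 -7 -8
-14 -20 -5
-15 -4 -12
-15 -5 -5
0 -2 -1

Output[0,0]: The receptive field on the input at this output position is [15 13 11]. Elementwise product with the kernel and sum: 11·-1.
Output[0,1]: The receptive field on the input at this output position is [13 11 7]. Elementwise product with the kernel and sum: 7·-1.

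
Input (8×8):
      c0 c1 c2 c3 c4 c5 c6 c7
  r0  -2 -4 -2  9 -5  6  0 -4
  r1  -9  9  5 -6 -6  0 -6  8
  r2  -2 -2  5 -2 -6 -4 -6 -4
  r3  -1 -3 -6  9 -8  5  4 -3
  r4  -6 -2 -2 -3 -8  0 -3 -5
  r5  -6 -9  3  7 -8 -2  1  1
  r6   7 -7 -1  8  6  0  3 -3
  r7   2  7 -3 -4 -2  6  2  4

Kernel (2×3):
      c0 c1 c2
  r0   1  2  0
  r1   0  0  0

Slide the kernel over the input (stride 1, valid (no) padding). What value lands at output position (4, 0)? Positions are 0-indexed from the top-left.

The receptive field on the input at this output position is [-6 -2 -2 / -6 -9 3]. Elementwise product with the kernel and sum: -6·1 + -2·2.

-10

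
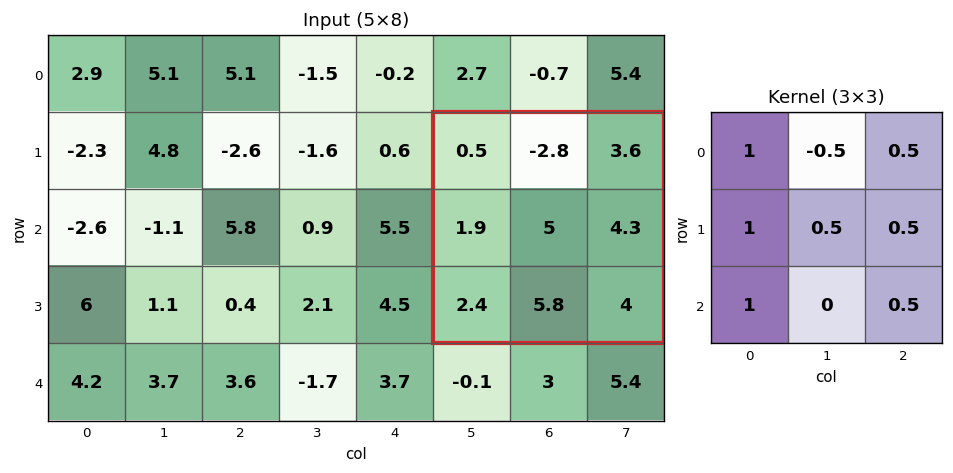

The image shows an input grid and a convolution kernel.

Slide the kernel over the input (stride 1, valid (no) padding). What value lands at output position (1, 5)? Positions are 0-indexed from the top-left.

14.65

The receptive field on the input at this output position is [0.5 -2.8 3.6 / 1.9 5 4.3 / 2.4 5.8 4]. Elementwise product with the kernel and sum: 0.5·1 + -2.8·-0.5 + 3.6·0.5 + 1.9·1 + 5·0.5 + 4.3·0.5 + 2.4·1 + 4·0.5.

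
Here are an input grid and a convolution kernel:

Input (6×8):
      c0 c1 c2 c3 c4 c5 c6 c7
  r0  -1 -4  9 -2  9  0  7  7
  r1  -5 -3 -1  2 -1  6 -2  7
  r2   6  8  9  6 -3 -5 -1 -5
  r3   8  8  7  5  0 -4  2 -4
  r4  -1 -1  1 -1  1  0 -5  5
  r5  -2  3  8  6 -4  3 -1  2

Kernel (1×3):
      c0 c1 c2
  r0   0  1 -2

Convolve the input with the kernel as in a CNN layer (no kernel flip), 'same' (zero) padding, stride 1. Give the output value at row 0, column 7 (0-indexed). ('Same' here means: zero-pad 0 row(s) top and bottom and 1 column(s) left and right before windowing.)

The receptive field on the zero-padded input at this output position is [7 7 0]. Elementwise product with the kernel and sum: 7·1 + 0·-2.

7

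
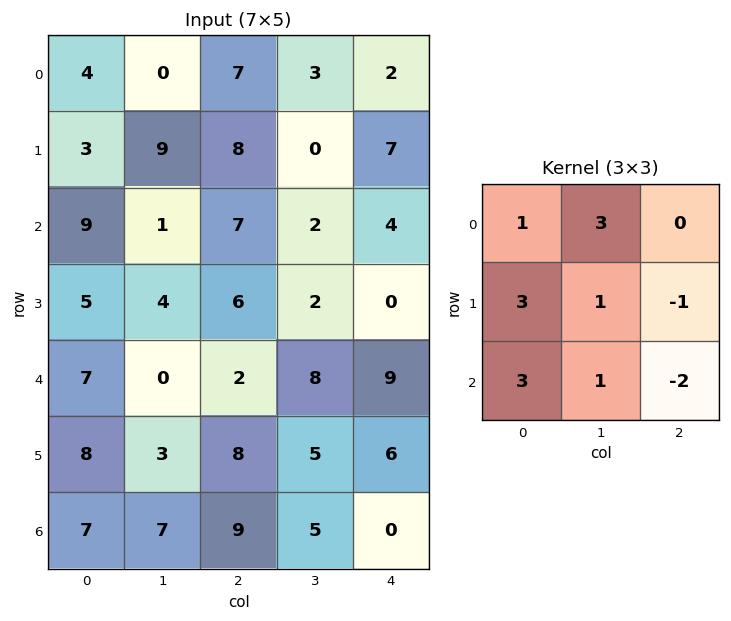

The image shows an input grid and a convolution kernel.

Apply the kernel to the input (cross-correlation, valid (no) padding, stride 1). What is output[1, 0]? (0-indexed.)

58

The receptive field on the input at this output position is [3 9 8 / 9 1 7 / 5 4 6]. Elementwise product with the kernel and sum: 3·1 + 9·3 + 9·3 + 1·1 + 7·-1 + 5·3 + 4·1 + 6·-2.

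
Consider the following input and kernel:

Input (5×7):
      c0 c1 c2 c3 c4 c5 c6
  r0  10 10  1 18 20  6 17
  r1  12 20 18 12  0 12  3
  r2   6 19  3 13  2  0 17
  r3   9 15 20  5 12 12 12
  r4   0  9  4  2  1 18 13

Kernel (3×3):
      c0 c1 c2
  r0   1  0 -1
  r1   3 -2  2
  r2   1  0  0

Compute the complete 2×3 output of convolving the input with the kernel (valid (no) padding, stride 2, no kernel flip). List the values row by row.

47 14 -13
40 79 22

Output[0,0]: The receptive field on the input at this output position is [10 10 1 / 12 20 18 / 6 19 3]. Elementwise product with the kernel and sum: 10·1 + 1·-1 + 12·3 + 20·-2 + 18·2 + 6·1.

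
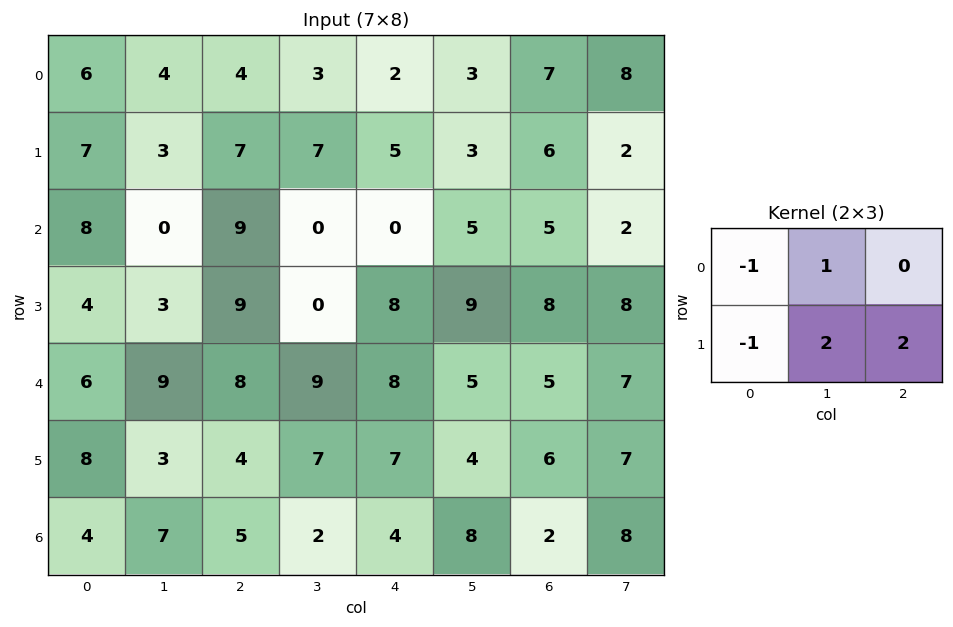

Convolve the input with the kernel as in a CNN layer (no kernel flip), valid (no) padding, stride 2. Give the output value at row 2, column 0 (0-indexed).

9

The receptive field on the input at this output position is [6 9 8 / 8 3 4]. Elementwise product with the kernel and sum: 6·-1 + 9·1 + 8·-1 + 3·2 + 4·2.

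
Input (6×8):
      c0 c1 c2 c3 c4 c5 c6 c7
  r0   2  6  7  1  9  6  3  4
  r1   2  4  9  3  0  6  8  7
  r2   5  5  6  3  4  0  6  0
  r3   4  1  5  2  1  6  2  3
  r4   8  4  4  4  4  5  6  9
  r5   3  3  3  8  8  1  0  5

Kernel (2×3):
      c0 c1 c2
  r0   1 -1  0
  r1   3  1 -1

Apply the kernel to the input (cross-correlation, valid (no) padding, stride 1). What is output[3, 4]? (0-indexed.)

The receptive field on the input at this output position is [1 6 2 / 4 5 6]. Elementwise product with the kernel and sum: 1·1 + 6·-1 + 4·3 + 5·1 + 6·-1.

6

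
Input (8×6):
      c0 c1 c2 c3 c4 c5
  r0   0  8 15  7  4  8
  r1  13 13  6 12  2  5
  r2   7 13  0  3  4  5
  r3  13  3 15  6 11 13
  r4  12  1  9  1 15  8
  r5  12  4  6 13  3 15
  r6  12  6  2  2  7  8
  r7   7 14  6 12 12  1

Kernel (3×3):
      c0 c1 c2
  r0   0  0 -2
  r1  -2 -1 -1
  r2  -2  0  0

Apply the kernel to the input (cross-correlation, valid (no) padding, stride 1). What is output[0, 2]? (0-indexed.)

-34

The receptive field on the input at this output position is [15 7 4 / 6 12 2 / 0 3 4]. Elementwise product with the kernel and sum: 4·-2 + 6·-2 + 12·-1 + 2·-1 + 0·-2.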